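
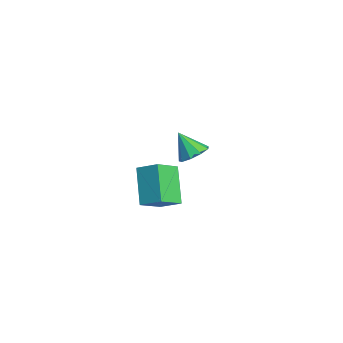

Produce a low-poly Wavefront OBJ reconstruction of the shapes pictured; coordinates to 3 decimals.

v 2.048 -1.773 -1.563
v 2.694 -2.952 -0.677
v 2.765 -0.906 -0.933
v 3.412 -2.085 -0.047
v 3.648 -2.015 -3.053
v 4.295 -3.194 -2.167
v 4.366 -1.148 -2.423
v 5.012 -2.327 -1.537
v -2.549 1.405 -4.353
v -1.821 1.584 -3.82
v -3.331 0.755 -3.067
v -2.217 2.073 -3.814
v -2.769 2.249 -4.06
v -3.218 2.031 -4.443
v -3.354 1.519 -4.784
v -3.113 0.955 -4.924
v -2.608 0.601 -4.796
v -2.076 0.624 -4.461
v -1.765 1.012 -4.076
f 2 4 1
f 5 2 1
f 1 4 3
f 3 5 1
f 2 8 4
f 6 2 5
f 6 8 2
f 4 8 3
f 7 5 3
f 3 8 7
f 7 6 5
f 8 6 7
f 10 9 12
f 10 12 11
f 12 9 13
f 12 13 11
f 13 9 14
f 13 14 11
f 14 9 15
f 14 15 11
f 15 9 16
f 15 16 11
f 16 9 17
f 16 17 11
f 17 9 18
f 17 18 11
f 18 9 19
f 18 19 11
f 19 9 10
f 19 10 11



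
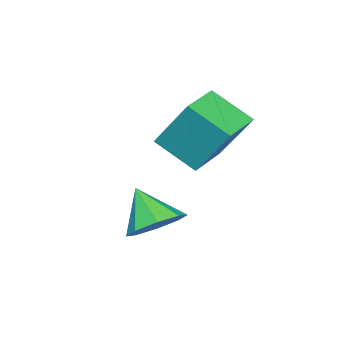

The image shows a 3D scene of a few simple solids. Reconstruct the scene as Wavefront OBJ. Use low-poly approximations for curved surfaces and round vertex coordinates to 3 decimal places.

v 0.295 -2.192 -2.258
v 1.143 -2.238 -2.124
v 0.085 -3.048 -1.222
v 0.86 -1.753 -1.781
v 0.246 -1.525 -1.717
v -0.34 -1.688 -1.971
v -0.553 -2.146 -2.392
v -0.269 -2.631 -2.735
v 0.345 -2.859 -2.799
v 0.93 -2.696 -2.545
v -2.585 -3.669 0
v -2.584 -2.562 1.569
v -2.819 -2.467 -0.849
v -2.819 -1.36 0.72
v -1.281 -3.5 -0.12
v -1.281 -2.393 1.449
v -1.516 -2.298 -0.969
v -1.515 -1.191 0.6
f 2 1 4
f 2 4 3
f 4 1 5
f 4 5 3
f 5 1 6
f 5 6 3
f 6 1 7
f 6 7 3
f 7 1 8
f 7 8 3
f 8 1 9
f 8 9 3
f 9 1 10
f 9 10 3
f 10 1 2
f 10 2 3
f 12 14 11
f 15 12 11
f 11 14 13
f 13 15 11
f 12 18 14
f 16 12 15
f 16 18 12
f 14 18 13
f 17 15 13
f 13 18 17
f 17 16 15
f 18 16 17



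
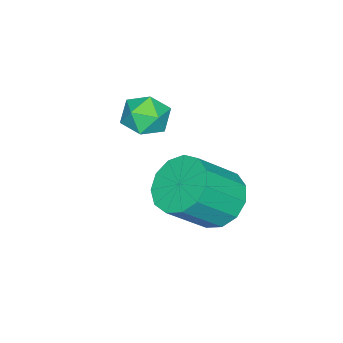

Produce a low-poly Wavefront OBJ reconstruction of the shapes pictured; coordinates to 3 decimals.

v -1.367 0.583 -3.255
v -0.825 1.423 -3.23
v 0.21 0.717 -1.98
v -0.333 -0.123 -2.005
v -1.237 1.489 -2.852
v -0.202 0.783 -1.601
v -1.691 1.267 -2.601
v -0.656 0.561 -1.351
v -2.042 0.829 -2.559
v -1.007 0.122 -1.308
v -2.179 0.312 -2.737
v -1.144 -0.394 -1.487
v -2.058 -0.119 -3.08
v -1.023 -0.825 -1.829
v -1.718 -0.326 -3.478
v -0.683 -1.032 -2.228
v -1.267 -0.245 -3.806
v -0.232 -0.952 -2.556
v -0.848 0.099 -3.959
v 0.187 -0.608 -2.708
v -0.593 0.596 -3.888
v 0.441 -0.11 -2.638
v -0.585 1.09 -3.617
v 0.45 0.384 -2.366
v -2.59 -1.977 -1.624
v -2.176 -2.372 -2.212
v -3.624 -2.788 -1.808
v -3.21 -3.183 -2.396
v -2.974 -3.247 -1.613
v -2.335 -2.746 -1.499
v -3.465 -2.414 -2.521
v -2.826 -1.913 -2.407
v -2.717 -2.642 -2.766
v -2.413 -3.157 -2.204
v -3.387 -2.003 -1.816
v -3.083 -2.518 -1.254
f 2 1 5
f 2 5 3
f 3 5 6
f 3 6 4
f 5 1 7
f 5 7 6
f 6 7 8
f 6 8 4
f 7 1 9
f 7 9 8
f 8 9 10
f 8 10 4
f 9 1 11
f 9 11 10
f 10 11 12
f 10 12 4
f 11 1 13
f 11 13 12
f 12 13 14
f 12 14 4
f 13 1 15
f 13 15 14
f 14 15 16
f 14 16 4
f 15 1 17
f 15 17 16
f 16 17 18
f 16 18 4
f 17 1 19
f 17 19 18
f 18 19 20
f 18 20 4
f 19 1 21
f 19 21 20
f 20 21 22
f 20 22 4
f 21 1 23
f 21 23 22
f 22 23 24
f 22 24 4
f 23 1 2
f 23 2 24
f 24 2 3
f 24 3 4
f 25 36 30
f 25 30 26
f 25 26 32
f 25 32 35
f 25 35 36
f 26 30 34
f 30 36 29
f 36 35 27
f 35 32 31
f 32 26 33
f 28 34 29
f 28 29 27
f 28 27 31
f 28 31 33
f 28 33 34
f 29 34 30
f 27 29 36
f 31 27 35
f 33 31 32
f 34 33 26



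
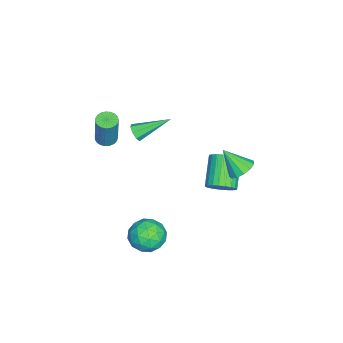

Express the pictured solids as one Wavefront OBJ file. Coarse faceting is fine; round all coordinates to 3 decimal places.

v -1.646 -1.804 1.379
v -1.298 -1.488 1.04
v -2.314 -0.036 2.341
v -1.702 -1.544 0.864
v -2.073 -1.753 0.99
v -2.194 -1.992 1.344
v -1.994 -2.12 1.719
v -1.59 -2.063 1.895
v -1.219 -1.854 1.769
v -1.098 -1.616 1.415
v 0.76 4.496 1.913
v 1.447 4.76 2.227
v 0.6 3.444 3.147
v 1.121 5.016 2.403
v 0.68 5.107 2.423
v 0.264 5.004 2.282
v 0.006 4.74 2.023
v -0.013 4.399 1.73
v 0.214 4.088 1.494
v 0.614 3.907 1.392
v 1.06 3.913 1.455
v 1.411 4.104 1.663
v 1.555 4.42 1.951
v 0.578 -2.763 2.747
v 1.047 -3.128 2.662
v 1.59 -2.902 4.688
v 1.122 -2.537 4.773
v 1.145 -2.904 2.611
v 1.688 -2.679 4.637
v 1.146 -2.657 2.583
v 1.689 -2.431 4.609
v 1.048 -2.427 2.584
v 1.591 -2.201 4.61
v 0.869 -2.255 2.612
v 1.412 -2.03 4.639
v 0.64 -2.172 2.664
v 1.183 -1.946 4.691
v 0.4 -2.19 2.731
v 0.943 -1.965 4.757
v 0.191 -2.308 2.8
v 0.734 -2.082 4.826
v 0.049 -2.504 2.86
v 0.592 -2.278 4.886
v -0.001 -2.745 2.9
v 0.542 -2.519 4.927
v 0.048 -2.989 2.914
v 0.592 -2.763 4.94
v 0.19 -3.194 2.899
v 0.733 -2.968 4.925
v 0.398 -3.324 2.858
v 0.941 -3.099 4.884
v 0.638 -3.358 2.797
v 1.181 -3.132 4.823
v 0.868 -3.288 2.728
v 1.411 -3.063 4.754
v -2.084 2.807 -2.809
v -1.569 2.474 -2.178
v -3.161 2.319 -0.96
v -3.676 2.653 -1.591
v -1.55 2.809 -2.11
v -3.141 2.655 -0.892
v -1.611 3.145 -2.148
v -3.203 2.99 -0.93
v -1.745 3.429 -2.287
v -3.337 3.275 -1.069
v -1.931 3.619 -2.505
v -3.522 3.464 -1.287
v -2.139 3.685 -2.77
v -3.731 3.53 -1.552
v -2.34 3.617 -3.04
v -3.931 3.462 -1.822
v -2.501 3.426 -3.275
v -4.093 3.272 -2.057
v -2.599 3.141 -3.44
v -4.191 2.986 -2.222
v -2.619 2.805 -3.508
v -4.21 2.651 -2.29
v -2.557 2.47 -3.47
v -4.149 2.315 -2.252
v -2.423 2.185 -3.331
v -4.015 2.031 -2.113
v -2.238 1.996 -3.113
v -3.829 1.841 -1.895
v -2.029 1.93 -2.848
v -3.621 1.775 -1.63
v -1.829 1.998 -2.578
v -3.42 1.843 -1.36
v -1.667 2.188 -2.343
v -3.259 2.034 -1.125
v 3.281 0.63 -2.967
v 4.12 0.983 -2.38
v 2.98 -0.623 -1.78
v 3.819 -0.27 -1.193
v 2.924 0.334 -1.277
v 3.11 1.109 -2.011
v 3.99 -0.749 -2.149
v 4.176 0.026 -2.883
v 4.558 0.132 -1.875
v 3.899 0.801 -1.336
v 3.201 -0.441 -2.824
v 2.542 0.228 -2.285
v 3.727 0.917 -2.778
v 3.373 -0.557 -1.382
v 2.847 -0.202 -1.431
v 3.34 0.006 -1.087
v 3.133 0.99 -2.56
v 3.626 1.198 -2.216
v 2.923 0.816 -1.567
v 3.474 -0.838 -1.944
v 3.967 -0.63 -1.6
v 3.76 0.354 -3.073
v 4.253 0.562 -2.729
v 4.177 -0.456 -2.593
v 4.478 0.624 -2.136
v 4.301 -0.113 -1.438
v 4.401 -0.394 -2.001
v 4.511 0.061 -2.432
v 4.09 1.017 -1.819
v 3.913 0.281 -1.122
v 3.387 0.636 -1.171
v 3.497 1.091 -1.602
v 4.348 0.516 -1.522
v 3.187 0.079 -3.038
v 3.01 -0.657 -2.341
v 3.603 -0.731 -2.558
v 3.713 -0.276 -2.989
v 2.799 0.473 -2.722
v 2.622 -0.264 -2.024
v 2.589 0.299 -1.728
v 2.699 0.754 -2.159
v 2.752 -0.156 -2.638
f 2 1 4
f 2 4 3
f 4 1 5
f 4 5 3
f 5 1 6
f 5 6 3
f 6 1 7
f 6 7 3
f 7 1 8
f 7 8 3
f 8 1 9
f 8 9 3
f 9 1 10
f 9 10 3
f 10 1 2
f 10 2 3
f 12 11 14
f 12 14 13
f 14 11 15
f 14 15 13
f 15 11 16
f 15 16 13
f 16 11 17
f 16 17 13
f 17 11 18
f 17 18 13
f 18 11 19
f 18 19 13
f 19 11 20
f 19 20 13
f 20 11 21
f 20 21 13
f 21 11 22
f 21 22 13
f 22 11 23
f 22 23 13
f 23 11 12
f 23 12 13
f 25 24 28
f 25 28 26
f 26 28 29
f 26 29 27
f 28 24 30
f 28 30 29
f 29 30 31
f 29 31 27
f 30 24 32
f 30 32 31
f 31 32 33
f 31 33 27
f 32 24 34
f 32 34 33
f 33 34 35
f 33 35 27
f 34 24 36
f 34 36 35
f 35 36 37
f 35 37 27
f 36 24 38
f 36 38 37
f 37 38 39
f 37 39 27
f 38 24 40
f 38 40 39
f 39 40 41
f 39 41 27
f 40 24 42
f 40 42 41
f 41 42 43
f 41 43 27
f 42 24 44
f 42 44 43
f 43 44 45
f 43 45 27
f 44 24 46
f 44 46 45
f 45 46 47
f 45 47 27
f 46 24 48
f 46 48 47
f 47 48 49
f 47 49 27
f 48 24 50
f 48 50 49
f 49 50 51
f 49 51 27
f 50 24 52
f 50 52 51
f 51 52 53
f 51 53 27
f 52 24 54
f 52 54 53
f 53 54 55
f 53 55 27
f 54 24 25
f 54 25 55
f 55 25 26
f 55 26 27
f 57 56 60
f 57 60 58
f 58 60 61
f 58 61 59
f 60 56 62
f 60 62 61
f 61 62 63
f 61 63 59
f 62 56 64
f 62 64 63
f 63 64 65
f 63 65 59
f 64 56 66
f 64 66 65
f 65 66 67
f 65 67 59
f 66 56 68
f 66 68 67
f 67 68 69
f 67 69 59
f 68 56 70
f 68 70 69
f 69 70 71
f 69 71 59
f 70 56 72
f 70 72 71
f 71 72 73
f 71 73 59
f 72 56 74
f 72 74 73
f 73 74 75
f 73 75 59
f 74 56 76
f 74 76 75
f 75 76 77
f 75 77 59
f 76 56 78
f 76 78 77
f 77 78 79
f 77 79 59
f 78 56 80
f 78 80 79
f 79 80 81
f 79 81 59
f 80 56 82
f 80 82 81
f 81 82 83
f 81 83 59
f 82 56 84
f 82 84 83
f 83 84 85
f 83 85 59
f 84 56 86
f 84 86 85
f 85 86 87
f 85 87 59
f 86 56 88
f 86 88 87
f 87 88 89
f 87 89 59
f 88 56 57
f 88 57 89
f 89 57 58
f 89 58 59
f 90 127 106
f 127 101 130
f 106 130 95
f 127 130 106
f 90 106 102
f 106 95 107
f 102 107 91
f 106 107 102
f 90 102 111
f 102 91 112
f 111 112 97
f 102 112 111
f 90 111 123
f 111 97 126
f 123 126 100
f 111 126 123
f 90 123 127
f 123 100 131
f 127 131 101
f 123 131 127
f 91 107 118
f 107 95 121
f 118 121 99
f 107 121 118
f 95 130 108
f 130 101 129
f 108 129 94
f 130 129 108
f 101 131 128
f 131 100 124
f 128 124 92
f 131 124 128
f 100 126 125
f 126 97 113
f 125 113 96
f 126 113 125
f 97 112 117
f 112 91 114
f 117 114 98
f 112 114 117
f 93 119 105
f 119 99 120
f 105 120 94
f 119 120 105
f 93 105 103
f 105 94 104
f 103 104 92
f 105 104 103
f 93 103 110
f 103 92 109
f 110 109 96
f 103 109 110
f 93 110 115
f 110 96 116
f 115 116 98
f 110 116 115
f 93 115 119
f 115 98 122
f 119 122 99
f 115 122 119
f 94 120 108
f 120 99 121
f 108 121 95
f 120 121 108
f 92 104 128
f 104 94 129
f 128 129 101
f 104 129 128
f 96 109 125
f 109 92 124
f 125 124 100
f 109 124 125
f 98 116 117
f 116 96 113
f 117 113 97
f 116 113 117
f 99 122 118
f 122 98 114
f 118 114 91
f 122 114 118



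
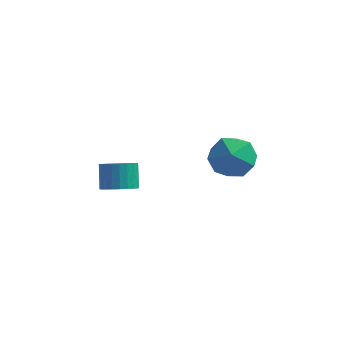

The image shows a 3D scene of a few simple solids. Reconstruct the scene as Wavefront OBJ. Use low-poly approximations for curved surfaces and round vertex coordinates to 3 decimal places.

v 3.829 2.854 0.179
v 4.217 2.219 -0.665
v 2.203 2.941 -0.635
v 2.591 2.306 -1.479
v 2.445 1.857 -0.458
v 3.45 1.803 0.045
v 2.97 3.357 -1.345
v 3.975 3.303 -0.842
v 3.686 2.53 -1.607
v 3.362 1.603 -1.058
v 3.058 3.557 -0.242
v 2.734 2.63 0.307
v -1.308 2.007 -3.284
v -0.549 2.093 -3.124
v -0.834 2.719 -2.115
v -1.592 2.633 -2.276
v -0.603 2.341 -3.293
v -0.887 2.966 -2.284
v -0.764 2.538 -3.46
v -1.048 3.163 -2.451
v -1.008 2.654 -3.6
v -1.292 3.279 -2.592
v -1.297 2.672 -3.693
v -1.581 3.297 -2.685
v -1.588 2.588 -3.723
v -1.872 3.213 -2.715
v -1.837 2.416 -3.687
v -2.121 3.041 -2.678
v -2.004 2.182 -3.589
v -2.289 2.807 -2.58
v -2.066 1.921 -3.445
v -2.351 2.547 -2.436
v -2.013 1.674 -3.276
v -2.297 2.299 -2.267
v -1.852 1.477 -3.109
v -2.136 2.102 -2.1
v -1.608 1.361 -2.968
v -1.892 1.986 -1.96
v -1.319 1.343 -2.875
v -1.603 1.968 -1.867
v -1.028 1.427 -2.845
v -1.312 2.052 -1.837
v -0.779 1.599 -2.882
v -1.063 2.224 -1.873
v -0.611 1.833 -2.98
v -0.896 2.458 -1.971
f 1 12 6
f 1 6 2
f 1 2 8
f 1 8 11
f 1 11 12
f 2 6 10
f 6 12 5
f 12 11 3
f 11 8 7
f 8 2 9
f 4 10 5
f 4 5 3
f 4 3 7
f 4 7 9
f 4 9 10
f 5 10 6
f 3 5 12
f 7 3 11
f 9 7 8
f 10 9 2
f 14 13 17
f 14 17 15
f 15 17 18
f 15 18 16
f 17 13 19
f 17 19 18
f 18 19 20
f 18 20 16
f 19 13 21
f 19 21 20
f 20 21 22
f 20 22 16
f 21 13 23
f 21 23 22
f 22 23 24
f 22 24 16
f 23 13 25
f 23 25 24
f 24 25 26
f 24 26 16
f 25 13 27
f 25 27 26
f 26 27 28
f 26 28 16
f 27 13 29
f 27 29 28
f 28 29 30
f 28 30 16
f 29 13 31
f 29 31 30
f 30 31 32
f 30 32 16
f 31 13 33
f 31 33 32
f 32 33 34
f 32 34 16
f 33 13 35
f 33 35 34
f 34 35 36
f 34 36 16
f 35 13 37
f 35 37 36
f 36 37 38
f 36 38 16
f 37 13 39
f 37 39 38
f 38 39 40
f 38 40 16
f 39 13 41
f 39 41 40
f 40 41 42
f 40 42 16
f 41 13 43
f 41 43 42
f 42 43 44
f 42 44 16
f 43 13 45
f 43 45 44
f 44 45 46
f 44 46 16
f 45 13 14
f 45 14 46
f 46 14 15
f 46 15 16



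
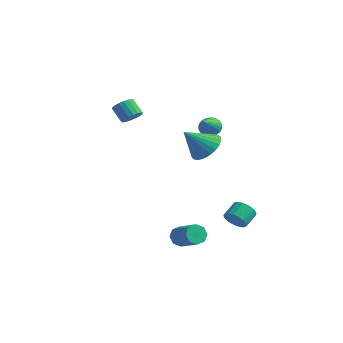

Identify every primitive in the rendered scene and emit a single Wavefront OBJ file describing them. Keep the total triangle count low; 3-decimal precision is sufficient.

v -3.606 -0.992 3.277
v -3.271 -0.501 3.565
v -4.039 -0.438 4.35
v -4.374 -0.928 4.063
v -3.449 -0.359 3.38
v -4.217 -0.295 4.165
v -3.658 -0.342 3.174
v -4.426 -0.278 3.959
v -3.857 -0.454 2.989
v -4.625 -0.39 3.774
v -4.006 -0.672 2.861
v -4.774 -0.609 3.646
v -4.076 -0.954 2.815
v -4.843 -0.89 3.6
v -4.052 -1.243 2.861
v -4.82 -1.179 3.646
v -3.941 -1.482 2.99
v -4.709 -1.419 3.775
v -3.763 -1.625 3.175
v -4.531 -1.561 3.96
v -3.554 -1.642 3.381
v -4.322 -1.578 4.166
v -3.355 -1.53 3.566
v -4.123 -1.466 4.351
v -3.206 -1.311 3.694
v -3.974 -1.248 4.479
v -3.137 -1.03 3.74
v -3.904 -0.966 4.525
v -3.16 -0.741 3.694
v -3.928 -0.677 4.479
v 1.351 -0.589 2.359
v 1.834 -0.012 3.091
v 0.709 -1.651 3.621
v 1.472 0.178 3.066
v 1.091 0.251 2.933
v 0.75 0.196 2.713
v 0.5 0.021 2.439
v 0.38 -0.246 2.153
v 0.408 -0.566 1.898
v 0.579 -0.889 1.714
v 0.868 -1.167 1.627
v 1.23 -1.356 1.652
v 1.611 -1.429 1.785
v 1.952 -1.374 2.005
v 2.202 -1.199 2.278
v 2.322 -0.932 2.565
v 2.294 -0.612 2.819
v 2.123 -0.289 3.004
v 1.815 1.286 -3.671
v 2.148 1.629 -4.223
v 2.078 2.537 -3.701
v 1.745 2.194 -3.149
v 1.809 1.649 -4.304
v 1.738 2.557 -3.782
v 1.471 1.586 -4.24
v 1.401 2.495 -3.719
v 1.212 1.454 -4.046
v 1.142 2.363 -3.525
v 1.092 1.284 -3.766
v 1.021 2.193 -3.244
v 1.137 1.114 -3.464
v 1.066 2.023 -2.942
v 1.337 0.984 -3.21
v 1.266 1.892 -2.688
v 1.647 0.922 -3.061
v 1.576 1.831 -2.539
v 1.996 0.944 -3.052
v 1.925 1.853 -2.53
v 2.303 1.044 -3.184
v 2.232 1.953 -2.662
v 2.499 1.2 -3.428
v 2.428 2.108 -2.907
v 2.538 1.375 -3.728
v 2.467 2.283 -3.206
v 2.411 1.53 -4.015
v 2.341 2.438 -3.493
v -0.488 1.861 2.552
v 0.14 1.99 2.358
v 0.108 0.499 3.568
v 0.12 2.141 2.571
v 0.008 2.249 2.781
v -0.18 2.297 2.956
v -0.414 2.279 3.07
v -0.66 2.198 3.105
v -0.88 2.065 3.055
v -1.04 1.901 2.93
v -1.116 1.731 2.746
v -1.096 1.58 2.533
v -0.984 1.473 2.323
v -0.796 1.424 2.148
v -0.561 1.442 2.034
v -0.315 1.523 1.999
v -0.096 1.656 2.049
v 0.064 1.82 2.174
v 0.86 -2.062 -3.96
v 1.197 -1.806 -4.48
v 2.596 -2.101 -3.719
v 2.26 -2.358 -3.2
v 1.08 -1.452 -4.127
v 2.479 -1.747 -3.367
v 0.834 -1.456 -3.677
v 2.234 -1.751 -2.917
v 0.604 -1.815 -3.393
v 2.004 -2.11 -2.632
v 0.524 -2.319 -3.441
v 1.923 -2.614 -2.68
v 0.641 -2.673 -3.793
v 2.04 -2.968 -3.033
v 0.886 -2.669 -4.243
v 2.286 -2.964 -3.483
v 1.116 -2.31 -4.528
v 2.516 -2.605 -3.767
f 2 1 5
f 2 5 3
f 3 5 6
f 3 6 4
f 5 1 7
f 5 7 6
f 6 7 8
f 6 8 4
f 7 1 9
f 7 9 8
f 8 9 10
f 8 10 4
f 9 1 11
f 9 11 10
f 10 11 12
f 10 12 4
f 11 1 13
f 11 13 12
f 12 13 14
f 12 14 4
f 13 1 15
f 13 15 14
f 14 15 16
f 14 16 4
f 15 1 17
f 15 17 16
f 16 17 18
f 16 18 4
f 17 1 19
f 17 19 18
f 18 19 20
f 18 20 4
f 19 1 21
f 19 21 20
f 20 21 22
f 20 22 4
f 21 1 23
f 21 23 22
f 22 23 24
f 22 24 4
f 23 1 25
f 23 25 24
f 24 25 26
f 24 26 4
f 25 1 27
f 25 27 26
f 26 27 28
f 26 28 4
f 27 1 29
f 27 29 28
f 28 29 30
f 28 30 4
f 29 1 2
f 29 2 30
f 30 2 3
f 30 3 4
f 32 31 34
f 32 34 33
f 34 31 35
f 34 35 33
f 35 31 36
f 35 36 33
f 36 31 37
f 36 37 33
f 37 31 38
f 37 38 33
f 38 31 39
f 38 39 33
f 39 31 40
f 39 40 33
f 40 31 41
f 40 41 33
f 41 31 42
f 41 42 33
f 42 31 43
f 42 43 33
f 43 31 44
f 43 44 33
f 44 31 45
f 44 45 33
f 45 31 46
f 45 46 33
f 46 31 47
f 46 47 33
f 47 31 48
f 47 48 33
f 48 31 32
f 48 32 33
f 50 49 53
f 50 53 51
f 51 53 54
f 51 54 52
f 53 49 55
f 53 55 54
f 54 55 56
f 54 56 52
f 55 49 57
f 55 57 56
f 56 57 58
f 56 58 52
f 57 49 59
f 57 59 58
f 58 59 60
f 58 60 52
f 59 49 61
f 59 61 60
f 60 61 62
f 60 62 52
f 61 49 63
f 61 63 62
f 62 63 64
f 62 64 52
f 63 49 65
f 63 65 64
f 64 65 66
f 64 66 52
f 65 49 67
f 65 67 66
f 66 67 68
f 66 68 52
f 67 49 69
f 67 69 68
f 68 69 70
f 68 70 52
f 69 49 71
f 69 71 70
f 70 71 72
f 70 72 52
f 71 49 73
f 71 73 72
f 72 73 74
f 72 74 52
f 73 49 75
f 73 75 74
f 74 75 76
f 74 76 52
f 75 49 50
f 75 50 76
f 76 50 51
f 76 51 52
f 78 77 80
f 78 80 79
f 80 77 81
f 80 81 79
f 81 77 82
f 81 82 79
f 82 77 83
f 82 83 79
f 83 77 84
f 83 84 79
f 84 77 85
f 84 85 79
f 85 77 86
f 85 86 79
f 86 77 87
f 86 87 79
f 87 77 88
f 87 88 79
f 88 77 89
f 88 89 79
f 89 77 90
f 89 90 79
f 90 77 91
f 90 91 79
f 91 77 92
f 91 92 79
f 92 77 93
f 92 93 79
f 93 77 94
f 93 94 79
f 94 77 78
f 94 78 79
f 96 95 99
f 96 99 97
f 97 99 100
f 97 100 98
f 99 95 101
f 99 101 100
f 100 101 102
f 100 102 98
f 101 95 103
f 101 103 102
f 102 103 104
f 102 104 98
f 103 95 105
f 103 105 104
f 104 105 106
f 104 106 98
f 105 95 107
f 105 107 106
f 106 107 108
f 106 108 98
f 107 95 109
f 107 109 108
f 108 109 110
f 108 110 98
f 109 95 111
f 109 111 110
f 110 111 112
f 110 112 98
f 111 95 96
f 111 96 112
f 112 96 97
f 112 97 98



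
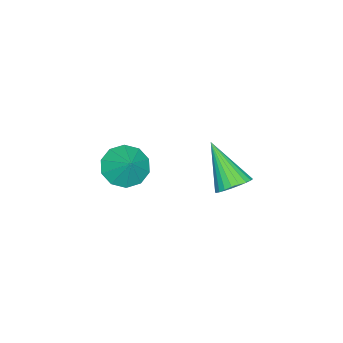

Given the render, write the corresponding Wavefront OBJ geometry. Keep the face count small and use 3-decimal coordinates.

v 0.846 -3.81 1.206
v 1.461 -3.487 0.558
v 1.434 -3.27 2.034
v 1.028 -3.094 0.609
v 0.526 -2.974 0.888
v 0.145 -3.173 1.289
v 0.033 -3.616 1.658
v 0.231 -4.133 1.855
v 0.663 -4.526 1.804
v 1.166 -4.646 1.524
v 1.546 -4.447 1.124
v 1.658 -4.004 0.755
v 1.599 0.81 2.406
v 2.267 0.529 2.495
v 0.901 -0.39 3.874
v 2.274 0.748 2.677
v 2.179 0.976 2.818
v 1.995 1.179 2.896
v 1.751 1.326 2.9
v 1.484 1.394 2.829
v 1.234 1.373 2.693
v 1.04 1.267 2.514
v 0.931 1.091 2.318
v 0.924 0.872 2.136
v 1.019 0.644 1.995
v 1.203 0.441 1.916
v 1.447 0.294 1.912
v 1.715 0.226 1.984
v 1.964 0.247 2.119
v 2.158 0.353 2.299
f 2 1 4
f 2 4 3
f 4 1 5
f 4 5 3
f 5 1 6
f 5 6 3
f 6 1 7
f 6 7 3
f 7 1 8
f 7 8 3
f 8 1 9
f 8 9 3
f 9 1 10
f 9 10 3
f 10 1 11
f 10 11 3
f 11 1 12
f 11 12 3
f 12 1 2
f 12 2 3
f 14 13 16
f 14 16 15
f 16 13 17
f 16 17 15
f 17 13 18
f 17 18 15
f 18 13 19
f 18 19 15
f 19 13 20
f 19 20 15
f 20 13 21
f 20 21 15
f 21 13 22
f 21 22 15
f 22 13 23
f 22 23 15
f 23 13 24
f 23 24 15
f 24 13 25
f 24 25 15
f 25 13 26
f 25 26 15
f 26 13 27
f 26 27 15
f 27 13 28
f 27 28 15
f 28 13 29
f 28 29 15
f 29 13 30
f 29 30 15
f 30 13 14
f 30 14 15



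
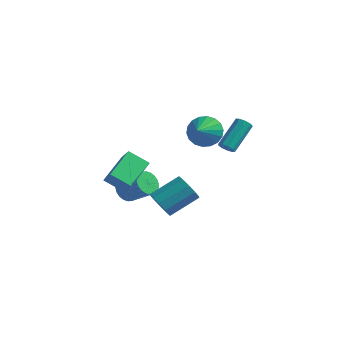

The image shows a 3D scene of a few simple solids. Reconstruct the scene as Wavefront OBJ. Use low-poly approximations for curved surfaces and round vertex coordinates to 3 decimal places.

v 0.162 4.204 -0.802
v 0.748 3.821 -1.624
v 0.378 2.896 -0.038
v 1.078 4.036 -1.349
v 1.226 4.285 -0.965
v 1.164 4.517 -0.549
v 0.903 4.688 -0.183
v 0.495 4.763 0.06
v 0.021 4.727 0.132
v -0.424 4.587 0.02
v -0.754 4.372 -0.255
v -0.903 4.123 -0.639
v -0.84 3.89 -1.055
v -0.579 3.72 -1.421
v -0.172 3.645 -1.664
v 0.302 3.681 -1.737
v -1.533 -3.697 -1.144
v -1.616 -1.711 -0.407
v -0.429 -3.373 -1.889
v -0.513 -1.387 -1.152
v -0.947 -3.953 -0.388
v -1.031 -1.967 0.349
v 0.156 -3.629 -1.133
v 0.073 -1.643 -0.396
v -1.941 -0.746 -3.573
v -1.526 -0.319 -4.123
v -0.144 -0.367 -3.116
v -0.559 -0.794 -2.567
v -1.648 -0.088 -3.944
v -0.266 -0.136 -2.938
v -1.814 0.042 -3.71
v -0.433 -0.005 -2.703
v -2 0.053 -3.454
v -0.619 0.005 -2.447
v -2.177 -0.058 -3.217
v -0.796 -0.106 -2.21
v -2.318 -0.274 -3.034
v -0.936 -0.322 -2.027
v -2.401 -0.562 -2.933
v -1.02 -0.609 -1.926
v -2.414 -0.878 -2.93
v -1.033 -0.925 -1.923
v -2.356 -1.173 -3.024
v -0.974 -1.221 -2.017
v -2.234 -1.404 -3.202
v -0.852 -1.452 -2.196
v -2.067 -1.535 -3.437
v -0.686 -1.582 -2.43
v -1.881 -1.545 -3.693
v -0.5 -1.593 -2.686
v -1.704 -1.434 -3.93
v -0.323 -1.482 -2.923
v -1.564 -1.218 -4.113
v -0.182 -1.266 -3.106
v -1.48 -0.931 -4.214
v -0.099 -0.978 -3.207
v -1.467 -0.615 -4.217
v -0.086 -0.662 -3.21
v 1.879 -3.653 -2.013
v 2.434 -3.566 -2.703
v 3.396 -2.2 -1.758
v 2.841 -2.287 -1.067
v 2.014 -3.219 -2.778
v 2.976 -1.853 -1.833
v 1.542 -3.037 -2.56
v 2.505 -1.671 -1.615
v 1.199 -3.091 -2.133
v 2.162 -1.725 -1.188
v 1.116 -3.359 -1.66
v 2.079 -1.993 -0.715
v 1.324 -3.74 -1.322
v 2.286 -2.374 -0.377
v 1.744 -4.087 -1.247
v 2.706 -2.721 -0.302
v 2.215 -4.269 -1.465
v 3.178 -2.903 -0.52
v 2.558 -4.215 -1.892
v 3.521 -2.849 -0.947
v 2.641 -3.947 -2.365
v 3.604 -2.581 -1.42
v 2.558 2.297 -0.489
v 3.053 2.145 -0.376
v 3.257 3.752 0.882
v 2.762 3.903 0.769
v 3.054 2.369 -0.661
v 3.258 3.975 0.596
v 2.823 2.559 -0.866
v 3.027 4.165 0.391
v 2.467 2.626 -0.894
v 2.672 4.232 0.363
v 2.155 2.539 -0.733
v 2.359 4.145 0.525
v 2.03 2.339 -0.457
v 2.235 3.945 0.8
v 2.153 2.119 -0.196
v 2.357 3.726 1.061
v 2.465 1.983 -0.072
v 2.669 3.589 1.185
v 2.82 1.993 -0.143
v 3.025 3.599 1.114
f 2 1 4
f 2 4 3
f 4 1 5
f 4 5 3
f 5 1 6
f 5 6 3
f 6 1 7
f 6 7 3
f 7 1 8
f 7 8 3
f 8 1 9
f 8 9 3
f 9 1 10
f 9 10 3
f 10 1 11
f 10 11 3
f 11 1 12
f 11 12 3
f 12 1 13
f 12 13 3
f 13 1 14
f 13 14 3
f 14 1 15
f 14 15 3
f 15 1 16
f 15 16 3
f 16 1 2
f 16 2 3
f 18 20 17
f 21 18 17
f 17 20 19
f 19 21 17
f 18 24 20
f 22 18 21
f 22 24 18
f 20 24 19
f 23 21 19
f 19 24 23
f 23 22 21
f 24 22 23
f 26 25 29
f 26 29 27
f 27 29 30
f 27 30 28
f 29 25 31
f 29 31 30
f 30 31 32
f 30 32 28
f 31 25 33
f 31 33 32
f 32 33 34
f 32 34 28
f 33 25 35
f 33 35 34
f 34 35 36
f 34 36 28
f 35 25 37
f 35 37 36
f 36 37 38
f 36 38 28
f 37 25 39
f 37 39 38
f 38 39 40
f 38 40 28
f 39 25 41
f 39 41 40
f 40 41 42
f 40 42 28
f 41 25 43
f 41 43 42
f 42 43 44
f 42 44 28
f 43 25 45
f 43 45 44
f 44 45 46
f 44 46 28
f 45 25 47
f 45 47 46
f 46 47 48
f 46 48 28
f 47 25 49
f 47 49 48
f 48 49 50
f 48 50 28
f 49 25 51
f 49 51 50
f 50 51 52
f 50 52 28
f 51 25 53
f 51 53 52
f 52 53 54
f 52 54 28
f 53 25 55
f 53 55 54
f 54 55 56
f 54 56 28
f 55 25 57
f 55 57 56
f 56 57 58
f 56 58 28
f 57 25 26
f 57 26 58
f 58 26 27
f 58 27 28
f 60 59 63
f 60 63 61
f 61 63 64
f 61 64 62
f 63 59 65
f 63 65 64
f 64 65 66
f 64 66 62
f 65 59 67
f 65 67 66
f 66 67 68
f 66 68 62
f 67 59 69
f 67 69 68
f 68 69 70
f 68 70 62
f 69 59 71
f 69 71 70
f 70 71 72
f 70 72 62
f 71 59 73
f 71 73 72
f 72 73 74
f 72 74 62
f 73 59 75
f 73 75 74
f 74 75 76
f 74 76 62
f 75 59 77
f 75 77 76
f 76 77 78
f 76 78 62
f 77 59 79
f 77 79 78
f 78 79 80
f 78 80 62
f 79 59 60
f 79 60 80
f 80 60 61
f 80 61 62
f 82 81 85
f 82 85 83
f 83 85 86
f 83 86 84
f 85 81 87
f 85 87 86
f 86 87 88
f 86 88 84
f 87 81 89
f 87 89 88
f 88 89 90
f 88 90 84
f 89 81 91
f 89 91 90
f 90 91 92
f 90 92 84
f 91 81 93
f 91 93 92
f 92 93 94
f 92 94 84
f 93 81 95
f 93 95 94
f 94 95 96
f 94 96 84
f 95 81 97
f 95 97 96
f 96 97 98
f 96 98 84
f 97 81 99
f 97 99 98
f 98 99 100
f 98 100 84
f 99 81 82
f 99 82 100
f 100 82 83
f 100 83 84



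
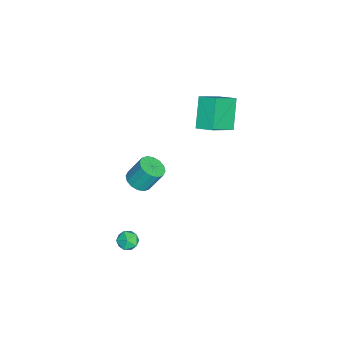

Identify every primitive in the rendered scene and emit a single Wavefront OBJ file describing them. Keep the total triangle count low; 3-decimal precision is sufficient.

v 3.117 -3.058 -4
v 3.789 -3.09 -3.76
v 2.991 -4.19 -3.8
v 3.663 -4.222 -3.56
v 3.166 -3.875 -3.182
v 3.244 -3.175 -3.306
v 3.536 -4.105 -4.254
v 3.614 -3.405 -4.378
v 4.049 -3.737 -3.917
v 3.82 -3.595 -3.255
v 2.96 -3.685 -4.305
v 2.731 -3.543 -3.643
v -3.259 0.481 3.122
v -1.941 -0.505 4.344
v -2.88 1.446 3.49
v -1.561 0.46 4.712
v -1.879 0.5 1.648
v -0.56 -0.486 2.87
v -1.499 1.465 2.016
v -0.181 0.479 3.238
v -0.239 -3.602 -2.188
v 0.567 -3.527 -2.171
v 0.465 -2.742 -0.815
v -0.341 -2.818 -0.832
v 0.431 -3.189 -2.377
v 0.329 -2.404 -1.021
v 0.115 -2.961 -2.533
v 0.013 -2.176 -1.177
v -0.296 -2.905 -2.596
v -0.397 -2.12 -1.24
v -0.691 -3.036 -2.55
v -0.793 -2.251 -1.194
v -0.966 -3.319 -2.407
v -1.067 -2.534 -1.051
v -1.045 -3.678 -2.205
v -1.147 -2.893 -0.849
v -0.909 -4.016 -1.999
v -1.011 -3.231 -0.643
v -0.593 -4.244 -1.843
v -0.695 -3.459 -0.487
v -0.183 -4.3 -1.78
v -0.284 -3.515 -0.424
v 0.213 -4.169 -1.826
v 0.111 -3.384 -0.47
v 0.487 -3.886 -1.969
v 0.386 -3.101 -0.613
f 1 12 6
f 1 6 2
f 1 2 8
f 1 8 11
f 1 11 12
f 2 6 10
f 6 12 5
f 12 11 3
f 11 8 7
f 8 2 9
f 4 10 5
f 4 5 3
f 4 3 7
f 4 7 9
f 4 9 10
f 5 10 6
f 3 5 12
f 7 3 11
f 9 7 8
f 10 9 2
f 14 16 13
f 17 14 13
f 13 16 15
f 15 17 13
f 14 20 16
f 18 14 17
f 18 20 14
f 16 20 15
f 19 17 15
f 15 20 19
f 19 18 17
f 20 18 19
f 22 21 25
f 22 25 23
f 23 25 26
f 23 26 24
f 25 21 27
f 25 27 26
f 26 27 28
f 26 28 24
f 27 21 29
f 27 29 28
f 28 29 30
f 28 30 24
f 29 21 31
f 29 31 30
f 30 31 32
f 30 32 24
f 31 21 33
f 31 33 32
f 32 33 34
f 32 34 24
f 33 21 35
f 33 35 34
f 34 35 36
f 34 36 24
f 35 21 37
f 35 37 36
f 36 37 38
f 36 38 24
f 37 21 39
f 37 39 38
f 38 39 40
f 38 40 24
f 39 21 41
f 39 41 40
f 40 41 42
f 40 42 24
f 41 21 43
f 41 43 42
f 42 43 44
f 42 44 24
f 43 21 45
f 43 45 44
f 44 45 46
f 44 46 24
f 45 21 22
f 45 22 46
f 46 22 23
f 46 23 24



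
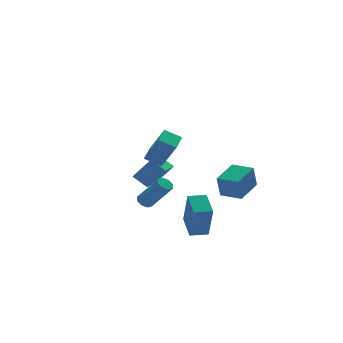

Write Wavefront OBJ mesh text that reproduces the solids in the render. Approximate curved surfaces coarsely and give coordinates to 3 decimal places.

v 0.01 3.308 -1.421
v 0.891 2.81 -0.131
v 1.05 4.452 -1.691
v 1.932 3.954 -0.401
v 0.588 2.626 -2.079
v 1.47 2.128 -0.789
v 1.629 3.77 -2.349
v 2.51 3.272 -1.059
v 2.848 -4.369 -0.647
v 2.538 -4.551 0.685
v 2.139 -3.304 -0.667
v 1.829 -3.485 0.665
v 4.211 -3.455 -0.205
v 3.901 -3.636 1.127
v 3.502 -2.389 -0.225
v 3.192 -2.571 1.107
v 0.582 -2.834 -3.543
v 0.471 -3.588 -1.511
v 0.902 -1.38 -2.986
v 0.791 -2.133 -0.954
v 1.589 -3.047 -3.566
v 1.478 -3.8 -1.534
v 1.909 -1.592 -3.009
v 1.798 -2.346 -0.977
v -0.159 1.305 -2.533
v 0.17 1.057 -2.851
v 0.947 0.027 -1.245
v 0.619 0.275 -0.927
v 0.323 1.396 -2.708
v 1.1 0.366 -1.102
v 0.193 1.681 -2.462
v 0.971 0.651 -0.856
v -0.142 1.746 -2.258
v 0.635 0.716 -0.652
v -0.487 1.553 -2.215
v 0.29 0.523 -0.609
v -0.64 1.214 -2.358
v 0.137 0.184 -0.752
v -0.511 0.929 -2.604
v 0.267 -0.101 -0.998
v -0.175 0.864 -2.808
v 0.602 -0.166 -1.202
v -2.018 -2.828 2.528
v -1.547 -3.608 4.046
v -1.249 -1.864 2.786
v -0.778 -2.644 4.303
v -1.242 -3.316 2.037
v -0.771 -4.096 3.554
v -0.473 -2.352 2.294
v -0.002 -3.132 3.812
f 2 4 1
f 5 2 1
f 1 4 3
f 3 5 1
f 2 8 4
f 6 2 5
f 6 8 2
f 4 8 3
f 7 5 3
f 3 8 7
f 7 6 5
f 8 6 7
f 10 12 9
f 13 10 9
f 9 12 11
f 11 13 9
f 10 16 12
f 14 10 13
f 14 16 10
f 12 16 11
f 15 13 11
f 11 16 15
f 15 14 13
f 16 14 15
f 18 20 17
f 21 18 17
f 17 20 19
f 19 21 17
f 18 24 20
f 22 18 21
f 22 24 18
f 20 24 19
f 23 21 19
f 19 24 23
f 23 22 21
f 24 22 23
f 26 25 29
f 26 29 27
f 27 29 30
f 27 30 28
f 29 25 31
f 29 31 30
f 30 31 32
f 30 32 28
f 31 25 33
f 31 33 32
f 32 33 34
f 32 34 28
f 33 25 35
f 33 35 34
f 34 35 36
f 34 36 28
f 35 25 37
f 35 37 36
f 36 37 38
f 36 38 28
f 37 25 39
f 37 39 38
f 38 39 40
f 38 40 28
f 39 25 41
f 39 41 40
f 40 41 42
f 40 42 28
f 41 25 26
f 41 26 42
f 42 26 27
f 42 27 28
f 44 46 43
f 47 44 43
f 43 46 45
f 45 47 43
f 44 50 46
f 48 44 47
f 48 50 44
f 46 50 45
f 49 47 45
f 45 50 49
f 49 48 47
f 50 48 49



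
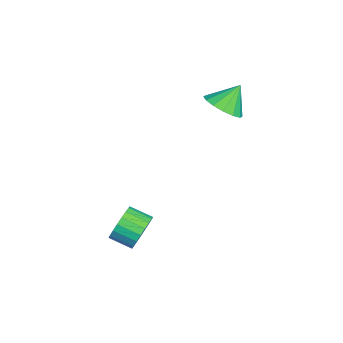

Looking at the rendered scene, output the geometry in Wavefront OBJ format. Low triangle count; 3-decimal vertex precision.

v 0.066 -1.079 -4.192
v 0.384 -1.486 -4.88
v 0.031 -2.409 -4.495
v -0.286 -2.001 -3.808
v 0.66 -1.497 -4.652
v 0.307 -2.42 -4.268
v 0.833 -1.436 -4.346
v 0.481 -2.359 -3.961
v 0.874 -1.313 -4.013
v 0.522 -2.235 -3.628
v 0.775 -1.149 -3.71
v 0.423 -2.072 -3.326
v 0.554 -0.973 -3.492
v 0.201 -1.896 -3.107
v 0.248 -0.815 -3.394
v -0.105 -1.738 -3.009
v -0.089 -0.703 -3.434
v -0.442 -1.626 -3.05
v -0.4 -0.656 -3.606
v -0.752 -1.579 -3.221
v -0.629 -0.682 -3.878
v -0.982 -1.605 -3.494
v -0.739 -0.776 -4.206
v -1.091 -1.699 -3.821
v -0.709 -0.923 -4.53
v -1.062 -1.846 -4.146
v -0.545 -1.097 -4.797
v -0.898 -2.019 -4.412
v -0.276 -1.267 -4.958
v -0.628 -2.19 -4.574
v 0.053 -1.405 -4.988
v -0.3 -2.328 -4.603
v -3.587 2.209 0.708
v -2.938 1.793 1.246
v -3.973 2.931 1.732
v -2.715 2.181 1.056
v -2.725 2.577 0.774
v -2.966 2.874 0.473
v -3.374 2.993 0.236
v -3.839 2.902 0.125
v -4.237 2.625 0.171
v -4.46 2.237 0.36
v -4.45 1.841 0.643
v -4.209 1.544 0.944
v -3.801 1.425 1.181
v -3.336 1.516 1.292
f 2 1 5
f 2 5 3
f 3 5 6
f 3 6 4
f 5 1 7
f 5 7 6
f 6 7 8
f 6 8 4
f 7 1 9
f 7 9 8
f 8 9 10
f 8 10 4
f 9 1 11
f 9 11 10
f 10 11 12
f 10 12 4
f 11 1 13
f 11 13 12
f 12 13 14
f 12 14 4
f 13 1 15
f 13 15 14
f 14 15 16
f 14 16 4
f 15 1 17
f 15 17 16
f 16 17 18
f 16 18 4
f 17 1 19
f 17 19 18
f 18 19 20
f 18 20 4
f 19 1 21
f 19 21 20
f 20 21 22
f 20 22 4
f 21 1 23
f 21 23 22
f 22 23 24
f 22 24 4
f 23 1 25
f 23 25 24
f 24 25 26
f 24 26 4
f 25 1 27
f 25 27 26
f 26 27 28
f 26 28 4
f 27 1 29
f 27 29 28
f 28 29 30
f 28 30 4
f 29 1 31
f 29 31 30
f 30 31 32
f 30 32 4
f 31 1 2
f 31 2 32
f 32 2 3
f 32 3 4
f 34 33 36
f 34 36 35
f 36 33 37
f 36 37 35
f 37 33 38
f 37 38 35
f 38 33 39
f 38 39 35
f 39 33 40
f 39 40 35
f 40 33 41
f 40 41 35
f 41 33 42
f 41 42 35
f 42 33 43
f 42 43 35
f 43 33 44
f 43 44 35
f 44 33 45
f 44 45 35
f 45 33 46
f 45 46 35
f 46 33 34
f 46 34 35



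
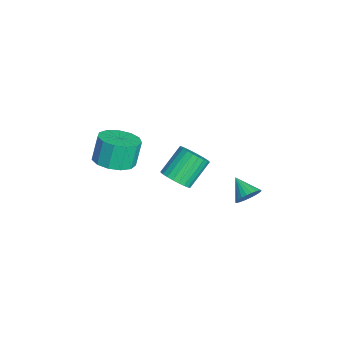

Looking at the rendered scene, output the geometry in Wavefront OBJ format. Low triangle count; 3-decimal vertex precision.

v 1.927 3.011 -0.335
v 2.337 2.883 0.139
v 1.093 2.529 0.255
v 2.254 3.109 0.206
v 2.121 3.32 0.191
v 1.959 3.484 0.095
v 1.791 3.576 -0.065
v 1.644 3.582 -0.267
v 1.541 3.501 -0.48
v 1.496 3.346 -0.67
v 1.516 3.14 -0.809
v 1.599 2.914 -0.877
v 1.732 2.703 -0.862
v 1.895 2.539 -0.766
v 2.062 2.447 -0.605
v 2.209 2.441 -0.404
v 2.313 2.522 -0.191
v 2.358 2.677 -0.001
v 1.824 -0.111 0.931
v 2.48 0.212 1.099
v 1.771 1.095 2.158
v 1.116 0.771 1.989
v 2.382 0.389 0.887
v 1.673 1.271 1.946
v 2.199 0.489 0.682
v 1.49 1.371 1.74
v 1.96 0.497 0.514
v 1.251 1.38 1.572
v 1.699 0.413 0.41
v 0.99 1.296 1.468
v 1.458 0.25 0.385
v 0.749 1.132 1.443
v 1.273 0.031 0.443
v 0.564 0.913 1.501
v 1.171 -0.21 0.575
v 0.462 0.673 1.634
v 1.169 -0.435 0.762
v 0.46 0.448 1.821
v 1.267 -0.611 0.974
v 0.558 0.271 2.033
v 1.45 -0.711 1.18
v 0.741 0.171 2.238
v 1.689 -0.72 1.348
v 0.98 0.163 2.406
v 1.95 -0.636 1.452
v 1.241 0.247 2.51
v 2.191 -0.472 1.477
v 1.482 0.41 2.535
v 2.376 -0.253 1.419
v 1.667 0.629 2.477
v 2.478 -0.013 1.286
v 1.769 0.87 2.345
v 0.5 -2.663 1.169
v 1.416 -2.406 1.36
v 1.075 -2.12 2.603
v 0.16 -2.377 2.411
v 1.162 -1.954 1.187
v 0.821 -1.668 2.43
v 0.698 -1.727 1.008
v 0.357 -1.441 2.25
v 0.171 -1.797 0.879
v -0.169 -1.512 2.122
v -0.251 -2.143 0.843
v -0.591 -1.857 2.086
v -0.435 -2.653 0.91
v -0.775 -2.367 2.153
v -0.321 -3.167 1.059
v -0.662 -2.881 2.302
v 0.053 -3.52 1.243
v -0.288 -3.234 2.486
v 0.569 -3.602 1.403
v 0.228 -3.316 2.646
v 1.063 -3.385 1.489
v 0.723 -3.099 2.732
v 1.379 -2.939 1.473
v 1.038 -2.653 2.716
f 2 1 4
f 2 4 3
f 4 1 5
f 4 5 3
f 5 1 6
f 5 6 3
f 6 1 7
f 6 7 3
f 7 1 8
f 7 8 3
f 8 1 9
f 8 9 3
f 9 1 10
f 9 10 3
f 10 1 11
f 10 11 3
f 11 1 12
f 11 12 3
f 12 1 13
f 12 13 3
f 13 1 14
f 13 14 3
f 14 1 15
f 14 15 3
f 15 1 16
f 15 16 3
f 16 1 17
f 16 17 3
f 17 1 18
f 17 18 3
f 18 1 2
f 18 2 3
f 20 19 23
f 20 23 21
f 21 23 24
f 21 24 22
f 23 19 25
f 23 25 24
f 24 25 26
f 24 26 22
f 25 19 27
f 25 27 26
f 26 27 28
f 26 28 22
f 27 19 29
f 27 29 28
f 28 29 30
f 28 30 22
f 29 19 31
f 29 31 30
f 30 31 32
f 30 32 22
f 31 19 33
f 31 33 32
f 32 33 34
f 32 34 22
f 33 19 35
f 33 35 34
f 34 35 36
f 34 36 22
f 35 19 37
f 35 37 36
f 36 37 38
f 36 38 22
f 37 19 39
f 37 39 38
f 38 39 40
f 38 40 22
f 39 19 41
f 39 41 40
f 40 41 42
f 40 42 22
f 41 19 43
f 41 43 42
f 42 43 44
f 42 44 22
f 43 19 45
f 43 45 44
f 44 45 46
f 44 46 22
f 45 19 47
f 45 47 46
f 46 47 48
f 46 48 22
f 47 19 49
f 47 49 48
f 48 49 50
f 48 50 22
f 49 19 51
f 49 51 50
f 50 51 52
f 50 52 22
f 51 19 20
f 51 20 52
f 52 20 21
f 52 21 22
f 54 53 57
f 54 57 55
f 55 57 58
f 55 58 56
f 57 53 59
f 57 59 58
f 58 59 60
f 58 60 56
f 59 53 61
f 59 61 60
f 60 61 62
f 60 62 56
f 61 53 63
f 61 63 62
f 62 63 64
f 62 64 56
f 63 53 65
f 63 65 64
f 64 65 66
f 64 66 56
f 65 53 67
f 65 67 66
f 66 67 68
f 66 68 56
f 67 53 69
f 67 69 68
f 68 69 70
f 68 70 56
f 69 53 71
f 69 71 70
f 70 71 72
f 70 72 56
f 71 53 73
f 71 73 72
f 72 73 74
f 72 74 56
f 73 53 75
f 73 75 74
f 74 75 76
f 74 76 56
f 75 53 54
f 75 54 76
f 76 54 55
f 76 55 56



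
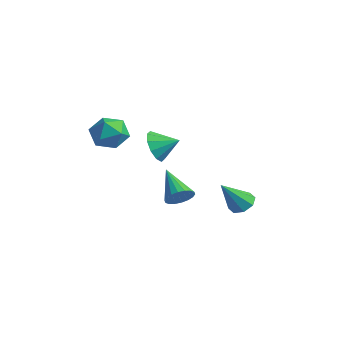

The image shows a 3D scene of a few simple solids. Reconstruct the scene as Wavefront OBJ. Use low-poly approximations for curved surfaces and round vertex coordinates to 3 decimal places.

v -0.4 0.02 -0.438
v -0.042 -0.325 0.11
v -1.94 0.26 0.718
v 0.041 -0.009 0.155
v 0.037 0.312 0.083
v -0.054 0.575 -0.092
v -0.214 0.729 -0.336
v -0.41 0.742 -0.6
v -0.604 0.612 -0.832
v -0.758 0.365 -0.986
v -0.841 0.05 -1.032
v -0.837 -0.271 -0.959
v -0.746 -0.535 -0.784
v -0.587 -0.688 -0.54
v -0.391 -0.702 -0.276
v -0.196 -0.572 -0.044
v -1.143 4.001 -2.09
v -0.731 4.485 -1.693
v -1.137 2.779 -0.61
v -1.295 4.567 -1.623
v -1.77 4.317 -1.827
v -1.878 3.882 -2.185
v -1.555 3.517 -2.488
v -0.992 3.435 -2.558
v -0.517 3.685 -2.354
v -0.409 4.12 -1.996
v -2.415 -1.739 4.145
v -1.685 -2.267 3.666
v -3.555 -2.433 3.174
v -2.825 -2.961 2.695
v -3.06 -3.179 3.663
v -2.356 -2.751 4.263
v -2.884 -1.949 2.577
v -2.18 -1.521 3.177
v -1.975 -2.397 2.697
v -2.084 -3.157 3.368
v -3.156 -1.543 3.472
v -3.265 -2.303 4.143
v -2.289 -0.066 2.159
v -1.773 -0.087 1.362
v -1.511 0.726 2.641
v -2.173 0.339 1.307
v -2.617 0.611 1.578
v -2.936 0.625 2.071
v -3.008 0.374 2.597
v -2.805 -0.044 2.956
v -2.405 -0.47 3.01
v -1.961 -0.742 2.739
v -1.642 -0.756 2.247
v -1.57 -0.505 1.72
f 2 1 4
f 2 4 3
f 4 1 5
f 4 5 3
f 5 1 6
f 5 6 3
f 6 1 7
f 6 7 3
f 7 1 8
f 7 8 3
f 8 1 9
f 8 9 3
f 9 1 10
f 9 10 3
f 10 1 11
f 10 11 3
f 11 1 12
f 11 12 3
f 12 1 13
f 12 13 3
f 13 1 14
f 13 14 3
f 14 1 15
f 14 15 3
f 15 1 16
f 15 16 3
f 16 1 2
f 16 2 3
f 18 17 20
f 18 20 19
f 20 17 21
f 20 21 19
f 21 17 22
f 21 22 19
f 22 17 23
f 22 23 19
f 23 17 24
f 23 24 19
f 24 17 25
f 24 25 19
f 25 17 26
f 25 26 19
f 26 17 18
f 26 18 19
f 27 38 32
f 27 32 28
f 27 28 34
f 27 34 37
f 27 37 38
f 28 32 36
f 32 38 31
f 38 37 29
f 37 34 33
f 34 28 35
f 30 36 31
f 30 31 29
f 30 29 33
f 30 33 35
f 30 35 36
f 31 36 32
f 29 31 38
f 33 29 37
f 35 33 34
f 36 35 28
f 40 39 42
f 40 42 41
f 42 39 43
f 42 43 41
f 43 39 44
f 43 44 41
f 44 39 45
f 44 45 41
f 45 39 46
f 45 46 41
f 46 39 47
f 46 47 41
f 47 39 48
f 47 48 41
f 48 39 49
f 48 49 41
f 49 39 50
f 49 50 41
f 50 39 40
f 50 40 41



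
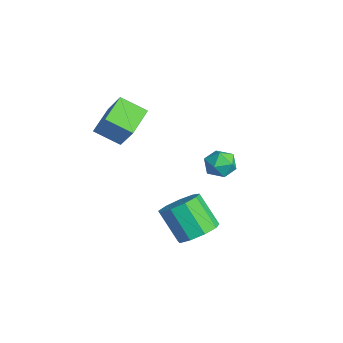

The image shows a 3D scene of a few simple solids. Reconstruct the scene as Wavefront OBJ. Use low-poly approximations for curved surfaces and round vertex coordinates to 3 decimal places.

v -0.929 4.162 -0.515
v -0.292 3.896 -0.586
v -1.348 3.324 -1.134
v -0.711 3.058 -1.205
v -1.025 3.045 -0.586
v -0.766 3.564 -0.204
v -0.874 3.656 -1.516
v -0.615 4.175 -1.134
v -0.258 3.584 -1.205
v -0.351 3.206 -0.63
v -1.289 4.014 -1.09
v -1.382 3.636 -0.515
v -1.206 -1.135 1.736
v -2.101 -0.311 2.166
v -0.677 -0.263 1.165
v -1.571 0.562 1.595
v -0.449 -0.882 2.825
v -1.343 -0.057 3.255
v 0.081 -0.009 2.254
v -0.814 0.815 2.684
v 2.017 1.808 -2.259
v 2.71 1.811 -1.768
v 1.876 1.336 -0.589
v 1.183 1.332 -1.081
v 2.447 2.329 -1.745
v 1.614 1.854 -0.566
v 1.983 2.603 -1.962
v 1.149 2.128 -0.784
v 1.535 2.505 -2.319
v 0.701 2.03 -1.141
v 1.312 2.08 -2.648
v 0.478 1.605 -1.469
v 1.419 1.528 -2.795
v 0.585 1.053 -1.616
v 1.806 1.107 -2.691
v 0.972 0.631 -1.513
v 2.291 1.013 -2.385
v 1.458 0.538 -1.207
v 2.649 1.291 -2.021
v 1.815 0.816 -0.842
f 1 12 6
f 1 6 2
f 1 2 8
f 1 8 11
f 1 11 12
f 2 6 10
f 6 12 5
f 12 11 3
f 11 8 7
f 8 2 9
f 4 10 5
f 4 5 3
f 4 3 7
f 4 7 9
f 4 9 10
f 5 10 6
f 3 5 12
f 7 3 11
f 9 7 8
f 10 9 2
f 14 16 13
f 17 14 13
f 13 16 15
f 15 17 13
f 14 20 16
f 18 14 17
f 18 20 14
f 16 20 15
f 19 17 15
f 15 20 19
f 19 18 17
f 20 18 19
f 22 21 25
f 22 25 23
f 23 25 26
f 23 26 24
f 25 21 27
f 25 27 26
f 26 27 28
f 26 28 24
f 27 21 29
f 27 29 28
f 28 29 30
f 28 30 24
f 29 21 31
f 29 31 30
f 30 31 32
f 30 32 24
f 31 21 33
f 31 33 32
f 32 33 34
f 32 34 24
f 33 21 35
f 33 35 34
f 34 35 36
f 34 36 24
f 35 21 37
f 35 37 36
f 36 37 38
f 36 38 24
f 37 21 39
f 37 39 38
f 38 39 40
f 38 40 24
f 39 21 22
f 39 22 40
f 40 22 23
f 40 23 24



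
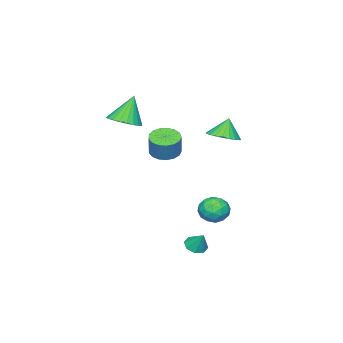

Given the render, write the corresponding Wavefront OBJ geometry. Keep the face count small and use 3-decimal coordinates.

v -2.854 1.412 -3.19
v -1.925 1.456 -3.363
v -2.795 -0.116 -3.257
v -1.866 -0.072 -3.43
v -2.2 0.17 -2.579
v -2.237 1.115 -2.537
v -2.483 0.225 -4.083
v -2.52 1.17 -4.041
v -1.696 0.723 -3.915
v -1.521 0.688 -2.985
v -3.199 0.652 -3.635
v -3.024 0.617 -2.705
v -2.395 1.568 -3.27
v -2.325 -0.228 -3.35
v -2.522 -0.086 -2.849
v -1.976 -0.06 -2.951
v -2.578 1.368 -2.785
v -2.032 1.393 -2.887
v -2.194 0.637 -2.426
v -2.688 -0.053 -3.733
v -2.142 -0.028 -3.835
v -2.744 1.4 -3.669
v -2.198 1.426 -3.771
v -2.526 0.703 -4.194
v -1.714 1.163 -3.696
v -1.679 0.265 -3.736
v -2.042 0.44 -4.12
v -2.063 0.995 -4.095
v -1.611 1.143 -3.15
v -1.576 0.244 -3.19
v -1.773 0.387 -2.69
v -1.794 0.942 -2.665
v -1.476 0.712 -3.475
v -3.144 1.096 -3.43
v -3.109 0.197 -3.47
v -2.926 0.398 -3.955
v -2.947 0.953 -3.93
v -3.041 1.075 -2.884
v -3.006 0.177 -2.924
v -2.657 0.345 -2.525
v -2.678 0.9 -2.5
v -3.244 0.628 -3.145
v -3.283 0.587 1.911
v -2.548 0.011 2.206
v -3.737 0.633 3.129
v -2.393 0.358 2.251
v -2.374 0.739 2.244
v -2.493 1.098 2.186
v -2.733 1.379 2.087
v -3.056 1.539 1.96
v -3.414 1.555 1.827
v -3.752 1.423 1.706
v -4.019 1.164 1.616
v -4.173 0.817 1.571
v -4.192 0.435 1.578
v -4.073 0.077 1.636
v -3.834 -0.204 1.736
v -3.51 -0.365 1.862
v -3.152 -0.38 1.996
v -2.815 -0.248 2.117
v -0.077 -3.684 3.016
v 0.574 -4.412 3.343
v -0.803 -3.556 4.744
v 0.79 -4.079 3.409
v 0.873 -3.686 3.415
v 0.812 -3.293 3.36
v 0.615 -2.959 3.252
v 0.313 -2.736 3.109
v -0.048 -2.657 2.951
v -0.413 -2.734 2.803
v -0.727 -2.957 2.688
v -0.943 -3.29 2.622
v -1.026 -3.683 2.616
v -0.965 -4.076 2.671
v -0.768 -4.41 2.779
v -0.466 -4.633 2.922
v -0.105 -4.712 3.08
v 0.26 -4.634 3.228
v -3.271 -3.356 -0.19
v -2.437 -3.167 -0.501
v -2.015 -2.855 0.819
v -2.849 -3.044 1.13
v -2.646 -2.785 -0.524
v -2.224 -2.474 0.795
v -2.998 -2.535 -0.471
v -2.576 -2.223 0.849
v -3.413 -2.472 -0.353
v -2.991 -2.16 0.966
v -3.795 -2.612 -0.198
v -3.373 -2.3 1.121
v -4.057 -2.922 -0.041
v -3.635 -2.61 1.279
v -4.139 -3.332 0.082
v -3.717 -3.02 1.402
v -4.022 -3.747 0.143
v -3.6 -3.435 1.462
v -3.733 -4.073 0.127
v -3.312 -3.761 1.447
v -3.338 -4.234 0.039
v -2.917 -3.922 1.359
v -2.928 -4.194 -0.101
v -2.506 -3.882 1.218
v -2.596 -3.962 -0.262
v -2.175 -3.651 1.058
v -2.419 -3.592 -0.406
v -1.997 -3.28 0.913
v 2.535 3.066 -3.342
v 2.935 2.59 -3.119
v 2.745 3.694 -2.378
v 3.18 2.934 -3.396
v 3.047 3.355 -3.642
v 2.614 3.606 -3.712
v 2.135 3.541 -3.565
v 1.891 3.197 -3.288
v 2.024 2.776 -3.042
v 2.457 2.525 -2.972
f 1 38 17
f 38 12 41
f 17 41 6
f 38 41 17
f 1 17 13
f 17 6 18
f 13 18 2
f 17 18 13
f 1 13 22
f 13 2 23
f 22 23 8
f 13 23 22
f 1 22 34
f 22 8 37
f 34 37 11
f 22 37 34
f 1 34 38
f 34 11 42
f 38 42 12
f 34 42 38
f 2 18 29
f 18 6 32
f 29 32 10
f 18 32 29
f 6 41 19
f 41 12 40
f 19 40 5
f 41 40 19
f 12 42 39
f 42 11 35
f 39 35 3
f 42 35 39
f 11 37 36
f 37 8 24
f 36 24 7
f 37 24 36
f 8 23 28
f 23 2 25
f 28 25 9
f 23 25 28
f 4 30 16
f 30 10 31
f 16 31 5
f 30 31 16
f 4 16 14
f 16 5 15
f 14 15 3
f 16 15 14
f 4 14 21
f 14 3 20
f 21 20 7
f 14 20 21
f 4 21 26
f 21 7 27
f 26 27 9
f 21 27 26
f 4 26 30
f 26 9 33
f 30 33 10
f 26 33 30
f 5 31 19
f 31 10 32
f 19 32 6
f 31 32 19
f 3 15 39
f 15 5 40
f 39 40 12
f 15 40 39
f 7 20 36
f 20 3 35
f 36 35 11
f 20 35 36
f 9 27 28
f 27 7 24
f 28 24 8
f 27 24 28
f 10 33 29
f 33 9 25
f 29 25 2
f 33 25 29
f 44 43 46
f 44 46 45
f 46 43 47
f 46 47 45
f 47 43 48
f 47 48 45
f 48 43 49
f 48 49 45
f 49 43 50
f 49 50 45
f 50 43 51
f 50 51 45
f 51 43 52
f 51 52 45
f 52 43 53
f 52 53 45
f 53 43 54
f 53 54 45
f 54 43 55
f 54 55 45
f 55 43 56
f 55 56 45
f 56 43 57
f 56 57 45
f 57 43 58
f 57 58 45
f 58 43 59
f 58 59 45
f 59 43 60
f 59 60 45
f 60 43 44
f 60 44 45
f 62 61 64
f 62 64 63
f 64 61 65
f 64 65 63
f 65 61 66
f 65 66 63
f 66 61 67
f 66 67 63
f 67 61 68
f 67 68 63
f 68 61 69
f 68 69 63
f 69 61 70
f 69 70 63
f 70 61 71
f 70 71 63
f 71 61 72
f 71 72 63
f 72 61 73
f 72 73 63
f 73 61 74
f 73 74 63
f 74 61 75
f 74 75 63
f 75 61 76
f 75 76 63
f 76 61 77
f 76 77 63
f 77 61 78
f 77 78 63
f 78 61 62
f 78 62 63
f 80 79 83
f 80 83 81
f 81 83 84
f 81 84 82
f 83 79 85
f 83 85 84
f 84 85 86
f 84 86 82
f 85 79 87
f 85 87 86
f 86 87 88
f 86 88 82
f 87 79 89
f 87 89 88
f 88 89 90
f 88 90 82
f 89 79 91
f 89 91 90
f 90 91 92
f 90 92 82
f 91 79 93
f 91 93 92
f 92 93 94
f 92 94 82
f 93 79 95
f 93 95 94
f 94 95 96
f 94 96 82
f 95 79 97
f 95 97 96
f 96 97 98
f 96 98 82
f 97 79 99
f 97 99 98
f 98 99 100
f 98 100 82
f 99 79 101
f 99 101 100
f 100 101 102
f 100 102 82
f 101 79 103
f 101 103 102
f 102 103 104
f 102 104 82
f 103 79 105
f 103 105 104
f 104 105 106
f 104 106 82
f 105 79 80
f 105 80 106
f 106 80 81
f 106 81 82
f 108 107 110
f 108 110 109
f 110 107 111
f 110 111 109
f 111 107 112
f 111 112 109
f 112 107 113
f 112 113 109
f 113 107 114
f 113 114 109
f 114 107 115
f 114 115 109
f 115 107 116
f 115 116 109
f 116 107 108
f 116 108 109



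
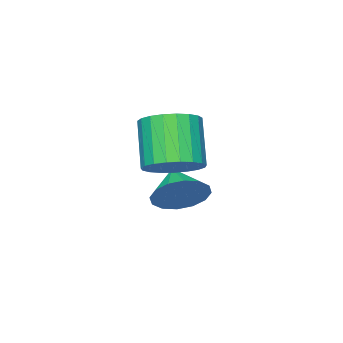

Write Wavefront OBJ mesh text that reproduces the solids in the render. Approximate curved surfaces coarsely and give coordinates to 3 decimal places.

v -1.086 2.641 2.534
v -0.353 3.032 3.09
v -1.081 2.19 4.642
v -1.814 1.799 4.086
v -0.645 3.327 3.113
v -1.373 2.485 4.665
v -1.014 3.503 3.036
v -1.742 2.661 4.588
v -1.395 3.53 2.871
v -2.123 2.688 4.423
v -1.722 3.404 2.649
v -2.451 2.562 4.201
v -1.94 3.145 2.407
v -2.668 2.303 3.958
v -2.01 2.799 2.186
v -2.738 1.958 3.738
v -1.92 2.426 2.026
v -2.648 1.584 3.578
v -1.686 2.09 1.954
v -2.414 1.249 3.506
v -1.348 1.85 1.982
v -2.076 1.008 3.534
v -0.965 1.746 2.105
v -1.693 0.904 3.657
v -0.602 1.797 2.303
v -1.331 0.955 3.855
v -0.324 1.993 2.54
v -1.052 1.151 4.092
v -0.177 2.302 2.777
v -0.905 1.46 4.329
v -0.187 2.67 2.972
v -0.916 1.828 4.523
v -2.841 1.299 0.347
v -2.168 1.386 1.095
v -3.479 0.341 1.033
v -2.548 1.725 1.215
v -3.006 1.949 1.103
v -3.42 2 0.788
v -3.679 1.863 0.355
v -3.714 1.574 -0.08
v -3.514 1.213 -0.401
v -3.134 0.874 -0.521
v -2.676 0.65 -0.408
v -2.262 0.599 -0.093
v -2.003 0.736 0.34
v -1.968 1.024 0.775
f 2 1 5
f 2 5 3
f 3 5 6
f 3 6 4
f 5 1 7
f 5 7 6
f 6 7 8
f 6 8 4
f 7 1 9
f 7 9 8
f 8 9 10
f 8 10 4
f 9 1 11
f 9 11 10
f 10 11 12
f 10 12 4
f 11 1 13
f 11 13 12
f 12 13 14
f 12 14 4
f 13 1 15
f 13 15 14
f 14 15 16
f 14 16 4
f 15 1 17
f 15 17 16
f 16 17 18
f 16 18 4
f 17 1 19
f 17 19 18
f 18 19 20
f 18 20 4
f 19 1 21
f 19 21 20
f 20 21 22
f 20 22 4
f 21 1 23
f 21 23 22
f 22 23 24
f 22 24 4
f 23 1 25
f 23 25 24
f 24 25 26
f 24 26 4
f 25 1 27
f 25 27 26
f 26 27 28
f 26 28 4
f 27 1 29
f 27 29 28
f 28 29 30
f 28 30 4
f 29 1 31
f 29 31 30
f 30 31 32
f 30 32 4
f 31 1 2
f 31 2 32
f 32 2 3
f 32 3 4
f 34 33 36
f 34 36 35
f 36 33 37
f 36 37 35
f 37 33 38
f 37 38 35
f 38 33 39
f 38 39 35
f 39 33 40
f 39 40 35
f 40 33 41
f 40 41 35
f 41 33 42
f 41 42 35
f 42 33 43
f 42 43 35
f 43 33 44
f 43 44 35
f 44 33 45
f 44 45 35
f 45 33 46
f 45 46 35
f 46 33 34
f 46 34 35



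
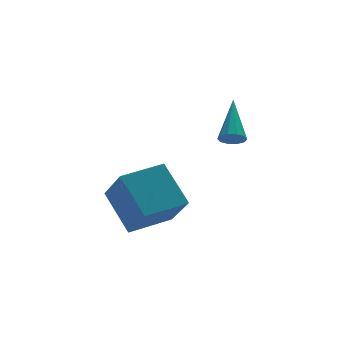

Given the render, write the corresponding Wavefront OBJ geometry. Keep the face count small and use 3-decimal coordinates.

v -1.813 -1.594 -1.927
v -1.714 -3.064 -0.307
v -2.193 -0.046 -0.499
v -2.095 -1.517 1.121
v 0.075 -1.283 -1.761
v 0.173 -2.754 -0.141
v -0.306 0.264 -0.333
v -0.207 -1.206 1.287
v 1.769 -3.073 3.09
v 2.062 -2.851 2.681
v 2.451 -1.587 4.39
v 1.754 -2.708 2.679
v 1.451 -2.704 2.834
v 1.27 -2.841 3.086
v 1.279 -3.067 3.34
v 1.475 -3.296 3.498
v 1.783 -3.439 3.5
v 2.086 -3.443 3.346
v 2.267 -3.305 3.093
v 2.258 -3.079 2.839
f 2 4 1
f 5 2 1
f 1 4 3
f 3 5 1
f 2 8 4
f 6 2 5
f 6 8 2
f 4 8 3
f 7 5 3
f 3 8 7
f 7 6 5
f 8 6 7
f 10 9 12
f 10 12 11
f 12 9 13
f 12 13 11
f 13 9 14
f 13 14 11
f 14 9 15
f 14 15 11
f 15 9 16
f 15 16 11
f 16 9 17
f 16 17 11
f 17 9 18
f 17 18 11
f 18 9 19
f 18 19 11
f 19 9 20
f 19 20 11
f 20 9 10
f 20 10 11



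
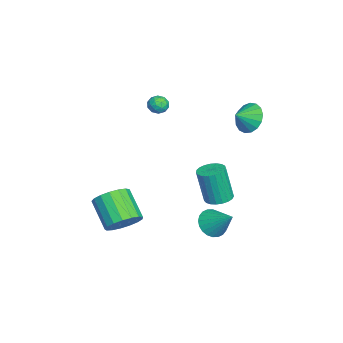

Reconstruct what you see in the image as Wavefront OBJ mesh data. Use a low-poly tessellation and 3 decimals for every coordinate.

v -2.479 -1.768 3.819
v -1.907 -1.513 3.895
v -2.133 -2.307 3.025
v -1.561 -2.052 3.101
v -1.785 -2.458 3.529
v -1.999 -2.124 4.02
v -2.041 -1.696 2.9
v -2.255 -1.362 3.391
v -1.637 -1.468 3.327
v -1.478 -1.939 3.716
v -2.562 -1.881 3.204
v -2.403 -2.352 3.593
v -2.224 -1.593 3.927
v -1.816 -2.227 2.993
v -1.948 -2.465 3.245
v -1.612 -2.315 3.29
v -2.278 -1.953 4
v -1.941 -1.802 4.045
v -1.869 -2.358 3.83
v -2.099 -2.018 2.875
v -1.762 -1.867 2.92
v -2.428 -1.505 3.63
v -2.092 -1.355 3.675
v -2.171 -1.462 3.09
v -1.728 -1.417 3.638
v -1.525 -1.734 3.171
v -1.807 -1.524 3.053
v -1.933 -1.328 3.341
v -1.635 -1.693 3.866
v -1.432 -2.01 3.399
v -1.563 -2.249 3.651
v -1.689 -2.053 3.94
v -1.476 -1.667 3.532
v -2.608 -1.81 3.521
v -2.405 -2.127 3.054
v -2.351 -1.767 2.98
v -2.477 -1.571 3.269
v -2.515 -2.086 3.749
v -2.312 -2.403 3.282
v -2.107 -2.492 3.579
v -2.233 -2.296 3.867
v -2.564 -2.153 3.388
v -0.894 1.434 -2.946
v -0.189 1.039 -2.998
v -0.28 0.592 -0.867
v -0.986 0.986 -0.814
v -0.089 1.353 -2.928
v -0.18 0.905 -0.797
v -0.128 1.681 -2.861
v -0.219 1.233 -0.729
v -0.299 1.966 -2.809
v -0.39 1.518 -0.677
v -0.574 2.159 -2.78
v -0.665 1.711 -0.648
v -0.904 2.227 -2.78
v -0.995 1.779 -0.648
v -1.232 2.157 -2.808
v -1.323 1.71 -0.677
v -1.502 1.963 -2.861
v -1.593 1.515 -0.729
v -1.667 1.677 -2.928
v -1.758 1.229 -0.796
v -1.698 1.349 -2.998
v -1.79 0.901 -0.866
v -1.591 1.036 -3.059
v -1.682 0.588 -0.928
v -1.363 0.791 -3.101
v -1.454 0.344 -0.969
v -1.054 0.658 -3.116
v -1.145 0.21 -0.984
v -0.717 0.659 -3.101
v -0.808 0.211 -0.969
v -0.411 0.794 -3.06
v -0.503 0.346 -0.928
v 2.761 1.349 -2.423
v 3.377 0.697 -2.265
v 3.599 2.411 -1.297
v 3.526 0.869 -2.538
v 3.559 1.113 -2.793
v 3.47 1.394 -2.992
v 3.273 1.667 -3.104
v 2.999 1.892 -3.113
v 2.688 2.035 -3.016
v 2.389 2.073 -2.829
v 2.146 2 -2.58
v 1.997 1.829 -2.308
v 1.964 1.584 -2.052
v 2.053 1.304 -1.853
v 2.249 1.03 -1.741
v 2.524 0.805 -1.733
v 2.835 0.663 -1.83
v 3.134 0.625 -2.016
v -3.388 2.849 1.857
v -2.51 3.347 1.607
v -2.832 2.131 2.383
v -2.648 3.556 2.038
v -2.955 3.603 2.427
v -3.361 3.477 2.685
v -3.774 3.208 2.753
v -4.098 2.856 2.617
v -4.26 2.502 2.306
v -4.222 2.228 1.892
v -3.993 2.096 1.47
v -3.625 2.137 1.137
v -3.204 2.341 0.968
v -2.824 2.661 1.004
v -2.574 3.024 1.234
v 1.348 -3.406 -3.74
v 2.05 -4.203 -3.544
v 0.734 -5.051 -2.283
v 0.032 -4.254 -2.48
v 2.163 -3.848 -3.186
v 0.847 -4.695 -1.926
v 2.09 -3.391 -2.956
v 0.774 -4.238 -1.695
v 1.847 -2.938 -2.905
v 0.531 -3.785 -1.644
v 1.489 -2.592 -3.045
v 0.173 -3.439 -1.785
v 1.099 -2.432 -3.345
v -0.217 -3.28 -2.084
v 0.767 -2.496 -3.736
v -0.549 -3.344 -2.475
v 0.567 -2.768 -4.127
v -0.749 -3.616 -2.866
v 0.546 -3.187 -4.43
v -0.77 -4.034 -3.169
v 0.709 -3.655 -4.575
v -0.607 -4.503 -3.314
v 1.019 -4.067 -4.529
v -0.298 -4.915 -3.268
v 1.403 -4.327 -4.302
v 0.087 -5.175 -3.041
v 1.775 -4.376 -3.946
v 0.459 -5.224 -2.686
f 1 38 17
f 38 12 41
f 17 41 6
f 38 41 17
f 1 17 13
f 17 6 18
f 13 18 2
f 17 18 13
f 1 13 22
f 13 2 23
f 22 23 8
f 13 23 22
f 1 22 34
f 22 8 37
f 34 37 11
f 22 37 34
f 1 34 38
f 34 11 42
f 38 42 12
f 34 42 38
f 2 18 29
f 18 6 32
f 29 32 10
f 18 32 29
f 6 41 19
f 41 12 40
f 19 40 5
f 41 40 19
f 12 42 39
f 42 11 35
f 39 35 3
f 42 35 39
f 11 37 36
f 37 8 24
f 36 24 7
f 37 24 36
f 8 23 28
f 23 2 25
f 28 25 9
f 23 25 28
f 4 30 16
f 30 10 31
f 16 31 5
f 30 31 16
f 4 16 14
f 16 5 15
f 14 15 3
f 16 15 14
f 4 14 21
f 14 3 20
f 21 20 7
f 14 20 21
f 4 21 26
f 21 7 27
f 26 27 9
f 21 27 26
f 4 26 30
f 26 9 33
f 30 33 10
f 26 33 30
f 5 31 19
f 31 10 32
f 19 32 6
f 31 32 19
f 3 15 39
f 15 5 40
f 39 40 12
f 15 40 39
f 7 20 36
f 20 3 35
f 36 35 11
f 20 35 36
f 9 27 28
f 27 7 24
f 28 24 8
f 27 24 28
f 10 33 29
f 33 9 25
f 29 25 2
f 33 25 29
f 44 43 47
f 44 47 45
f 45 47 48
f 45 48 46
f 47 43 49
f 47 49 48
f 48 49 50
f 48 50 46
f 49 43 51
f 49 51 50
f 50 51 52
f 50 52 46
f 51 43 53
f 51 53 52
f 52 53 54
f 52 54 46
f 53 43 55
f 53 55 54
f 54 55 56
f 54 56 46
f 55 43 57
f 55 57 56
f 56 57 58
f 56 58 46
f 57 43 59
f 57 59 58
f 58 59 60
f 58 60 46
f 59 43 61
f 59 61 60
f 60 61 62
f 60 62 46
f 61 43 63
f 61 63 62
f 62 63 64
f 62 64 46
f 63 43 65
f 63 65 64
f 64 65 66
f 64 66 46
f 65 43 67
f 65 67 66
f 66 67 68
f 66 68 46
f 67 43 69
f 67 69 68
f 68 69 70
f 68 70 46
f 69 43 71
f 69 71 70
f 70 71 72
f 70 72 46
f 71 43 73
f 71 73 72
f 72 73 74
f 72 74 46
f 73 43 44
f 73 44 74
f 74 44 45
f 74 45 46
f 76 75 78
f 76 78 77
f 78 75 79
f 78 79 77
f 79 75 80
f 79 80 77
f 80 75 81
f 80 81 77
f 81 75 82
f 81 82 77
f 82 75 83
f 82 83 77
f 83 75 84
f 83 84 77
f 84 75 85
f 84 85 77
f 85 75 86
f 85 86 77
f 86 75 87
f 86 87 77
f 87 75 88
f 87 88 77
f 88 75 89
f 88 89 77
f 89 75 90
f 89 90 77
f 90 75 91
f 90 91 77
f 91 75 92
f 91 92 77
f 92 75 76
f 92 76 77
f 94 93 96
f 94 96 95
f 96 93 97
f 96 97 95
f 97 93 98
f 97 98 95
f 98 93 99
f 98 99 95
f 99 93 100
f 99 100 95
f 100 93 101
f 100 101 95
f 101 93 102
f 101 102 95
f 102 93 103
f 102 103 95
f 103 93 104
f 103 104 95
f 104 93 105
f 104 105 95
f 105 93 106
f 105 106 95
f 106 93 107
f 106 107 95
f 107 93 94
f 107 94 95
f 109 108 112
f 109 112 110
f 110 112 113
f 110 113 111
f 112 108 114
f 112 114 113
f 113 114 115
f 113 115 111
f 114 108 116
f 114 116 115
f 115 116 117
f 115 117 111
f 116 108 118
f 116 118 117
f 117 118 119
f 117 119 111
f 118 108 120
f 118 120 119
f 119 120 121
f 119 121 111
f 120 108 122
f 120 122 121
f 121 122 123
f 121 123 111
f 122 108 124
f 122 124 123
f 123 124 125
f 123 125 111
f 124 108 126
f 124 126 125
f 125 126 127
f 125 127 111
f 126 108 128
f 126 128 127
f 127 128 129
f 127 129 111
f 128 108 130
f 128 130 129
f 129 130 131
f 129 131 111
f 130 108 132
f 130 132 131
f 131 132 133
f 131 133 111
f 132 108 134
f 132 134 133
f 133 134 135
f 133 135 111
f 134 108 109
f 134 109 135
f 135 109 110
f 135 110 111



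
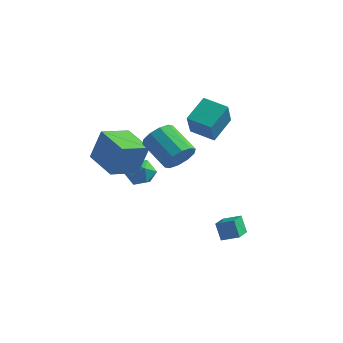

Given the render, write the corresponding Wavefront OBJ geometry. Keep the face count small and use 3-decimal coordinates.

v -4.258 -2.5 0.713
v -3.749 -2.154 2.574
v -3.408 -1.009 0.204
v -2.899 -0.664 2.065
v -2.501 -3.596 0.435
v -1.992 -3.251 2.296
v -1.651 -2.106 -0.074
v -1.142 -1.76 1.787
v 1.025 -2.661 2.06
v 1.591 -2.017 2.535
v -0.02 -1.295 3.475
v -0.585 -1.939 3
v 1.406 -1.758 2.019
v -0.205 -1.037 2.96
v 1.075 -1.845 1.519
v -0.536 -1.123 2.46
v 0.725 -2.243 1.226
v -0.885 -1.521 2.166
v 0.49 -2.8 1.251
v -1.12 -2.079 2.191
v 0.46 -3.305 1.585
v -1.151 -2.583 2.525
v 0.645 -3.563 2.1
v -0.966 -2.842 3.041
v 0.976 -3.477 2.6
v -0.635 -2.755 3.541
v 1.325 -3.079 2.894
v -0.285 -2.357 3.834
v 1.56 -2.521 2.869
v -0.05 -1.8 3.809
v 0.101 0.584 2.097
v 0.303 -0.302 3.593
v 0.387 2.068 2.938
v 0.59 1.183 4.434
v 1.55 0.457 1.826
v 1.753 -0.428 3.322
v 1.837 1.942 2.667
v 2.039 1.056 4.163
v -3.153 -0.794 -1.206
v -2.763 -0.12 -1.744
v -1.837 -0.94 -0.436
v -1.447 -0.266 -0.974
v -2.126 -0.043 -0.353
v -2.939 0.047 -0.829
v -1.661 -1.107 -1.351
v -2.474 -1.017 -1.827
v -1.841 -0.313 -1.833
v -2.129 0.344 -1.216
v -2.471 -1.404 -0.964
v -2.759 -0.747 -0.347
v 3.123 -2.17 -3.908
v 2.672 -1.885 -2.935
v 2.984 -0.862 -4.356
v 2.533 -0.577 -3.383
v 4.067 -1.943 -3.537
v 3.616 -1.658 -2.564
v 3.928 -0.635 -3.985
v 3.477 -0.35 -3.012
f 2 4 1
f 5 2 1
f 1 4 3
f 3 5 1
f 2 8 4
f 6 2 5
f 6 8 2
f 4 8 3
f 7 5 3
f 3 8 7
f 7 6 5
f 8 6 7
f 10 9 13
f 10 13 11
f 11 13 14
f 11 14 12
f 13 9 15
f 13 15 14
f 14 15 16
f 14 16 12
f 15 9 17
f 15 17 16
f 16 17 18
f 16 18 12
f 17 9 19
f 17 19 18
f 18 19 20
f 18 20 12
f 19 9 21
f 19 21 20
f 20 21 22
f 20 22 12
f 21 9 23
f 21 23 22
f 22 23 24
f 22 24 12
f 23 9 25
f 23 25 24
f 24 25 26
f 24 26 12
f 25 9 27
f 25 27 26
f 26 27 28
f 26 28 12
f 27 9 29
f 27 29 28
f 28 29 30
f 28 30 12
f 29 9 10
f 29 10 30
f 30 10 11
f 30 11 12
f 32 34 31
f 35 32 31
f 31 34 33
f 33 35 31
f 32 38 34
f 36 32 35
f 36 38 32
f 34 38 33
f 37 35 33
f 33 38 37
f 37 36 35
f 38 36 37
f 39 50 44
f 39 44 40
f 39 40 46
f 39 46 49
f 39 49 50
f 40 44 48
f 44 50 43
f 50 49 41
f 49 46 45
f 46 40 47
f 42 48 43
f 42 43 41
f 42 41 45
f 42 45 47
f 42 47 48
f 43 48 44
f 41 43 50
f 45 41 49
f 47 45 46
f 48 47 40
f 52 54 51
f 55 52 51
f 51 54 53
f 53 55 51
f 52 58 54
f 56 52 55
f 56 58 52
f 54 58 53
f 57 55 53
f 53 58 57
f 57 56 55
f 58 56 57



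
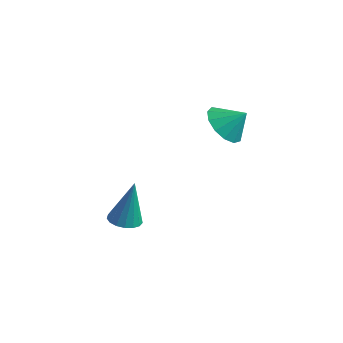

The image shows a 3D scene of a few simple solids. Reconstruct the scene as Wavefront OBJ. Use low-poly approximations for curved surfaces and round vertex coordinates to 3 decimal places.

v 2.047 -1.414 3.196
v 2.634 -2.117 3.037
v 2.733 -1.006 3.924
v 2.765 -1.737 2.701
v 2.667 -1.254 2.522
v 2.373 -0.822 2.557
v 1.975 -0.578 2.795
v 1.6 -0.599 3.161
v 1.367 -0.879 3.537
v 1.35 -1.329 3.806
v 1.554 -1.806 3.881
v 1.915 -2.158 3.738
v 2.318 -2.274 3.424
v -0.756 -3.779 -2.09
v -0.292 -4.275 -2.055
v -0.544 -3.441 -0.13
v -0.116 -4.008 -2.119
v -0.088 -3.689 -2.178
v -0.212 -3.391 -2.216
v -0.461 -3.181 -2.225
v -0.777 -3.109 -2.203
v -1.089 -3.19 -2.156
v -1.324 -3.406 -2.093
v -1.429 -3.707 -2.03
v -1.38 -4.025 -1.98
v -1.188 -4.287 -1.956
v -0.897 -4.432 -1.962
v -0.573 -4.428 -1.998
f 2 1 4
f 2 4 3
f 4 1 5
f 4 5 3
f 5 1 6
f 5 6 3
f 6 1 7
f 6 7 3
f 7 1 8
f 7 8 3
f 8 1 9
f 8 9 3
f 9 1 10
f 9 10 3
f 10 1 11
f 10 11 3
f 11 1 12
f 11 12 3
f 12 1 13
f 12 13 3
f 13 1 2
f 13 2 3
f 15 14 17
f 15 17 16
f 17 14 18
f 17 18 16
f 18 14 19
f 18 19 16
f 19 14 20
f 19 20 16
f 20 14 21
f 20 21 16
f 21 14 22
f 21 22 16
f 22 14 23
f 22 23 16
f 23 14 24
f 23 24 16
f 24 14 25
f 24 25 16
f 25 14 26
f 25 26 16
f 26 14 27
f 26 27 16
f 27 14 28
f 27 28 16
f 28 14 15
f 28 15 16

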